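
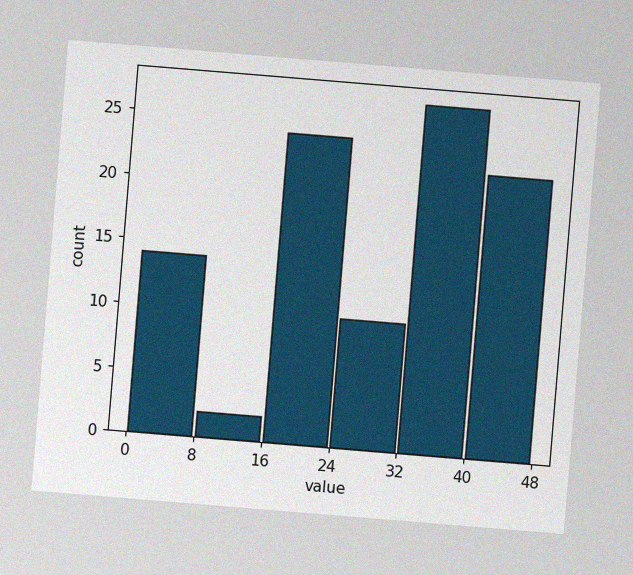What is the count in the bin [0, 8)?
14

The chart is tilted about 5° clockwise, with some photo noise. The [0, 8) bin has height 14.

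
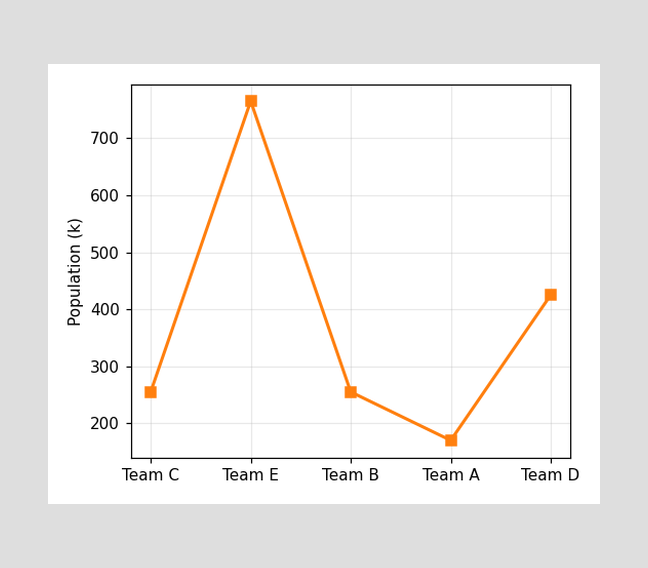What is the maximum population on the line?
765k

The highest point is at Team E, and reading across to the y-axis gives 765k.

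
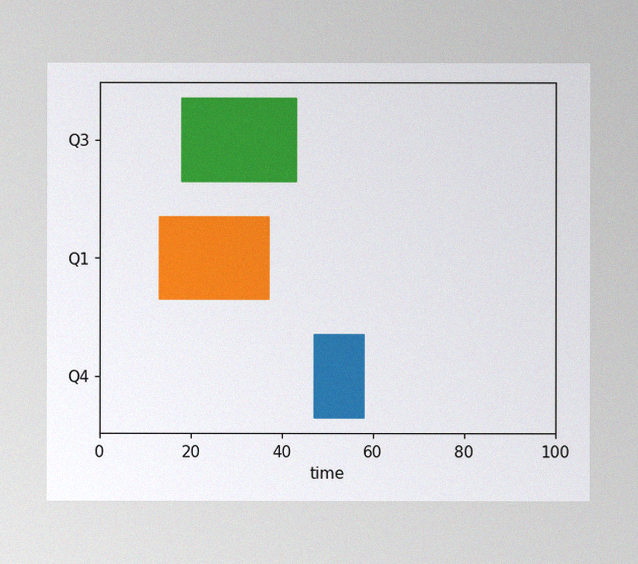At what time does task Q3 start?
18

The image has some photo noise and uneven lighting. The Q3 bar begins at t=18.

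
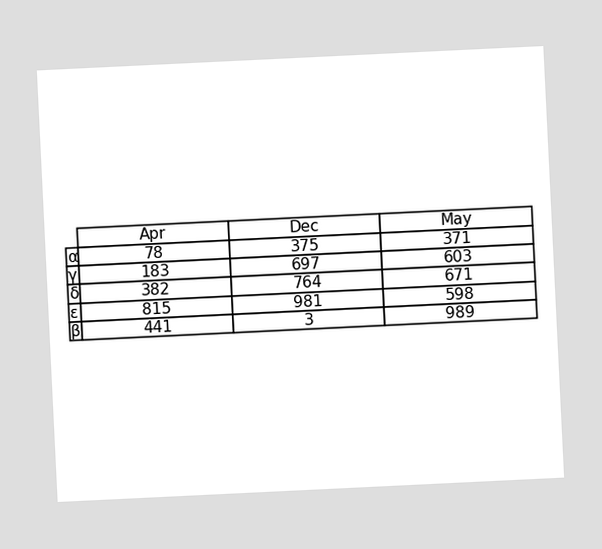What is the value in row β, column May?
The chart is tilted about 3° counter-clockwise. The (β, May) cell reads 989.

989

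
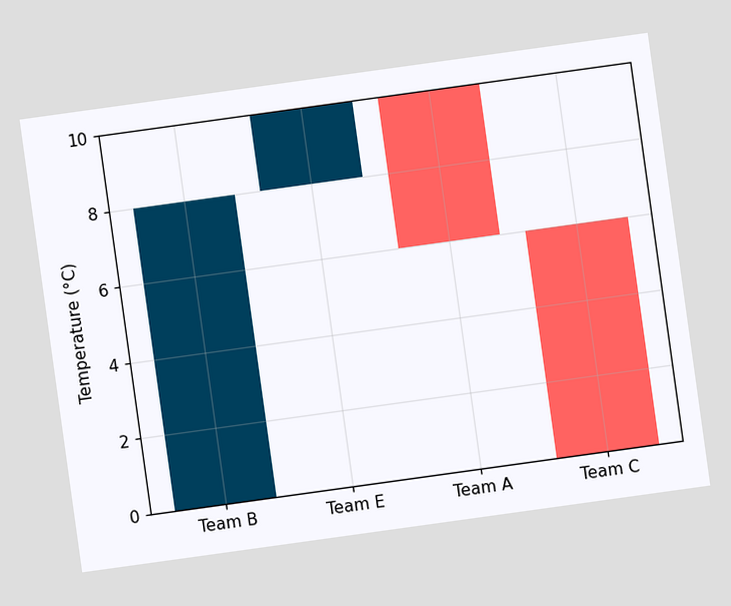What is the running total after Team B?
The chart is tilted about 8° counter-clockwise. After Team B the running total reaches 8°C.

8°C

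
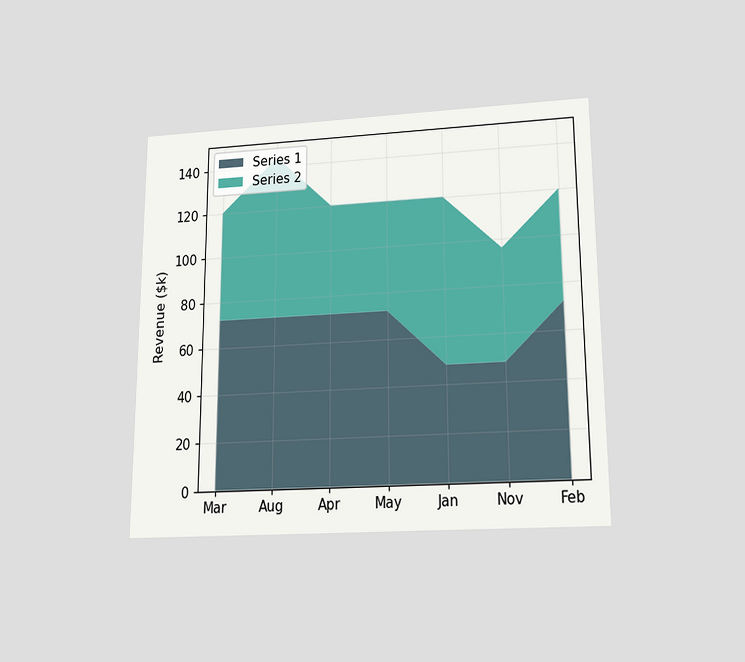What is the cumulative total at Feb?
The chart is viewed slightly from below. The stacked total at Feb reaches $120k.

$120k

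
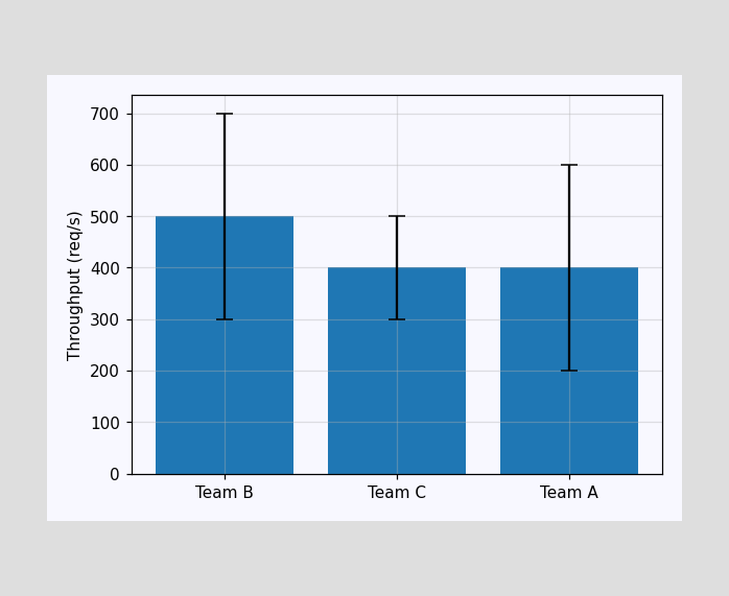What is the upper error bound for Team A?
The Team A bar's upper whisker reaches 600req/s.

600req/s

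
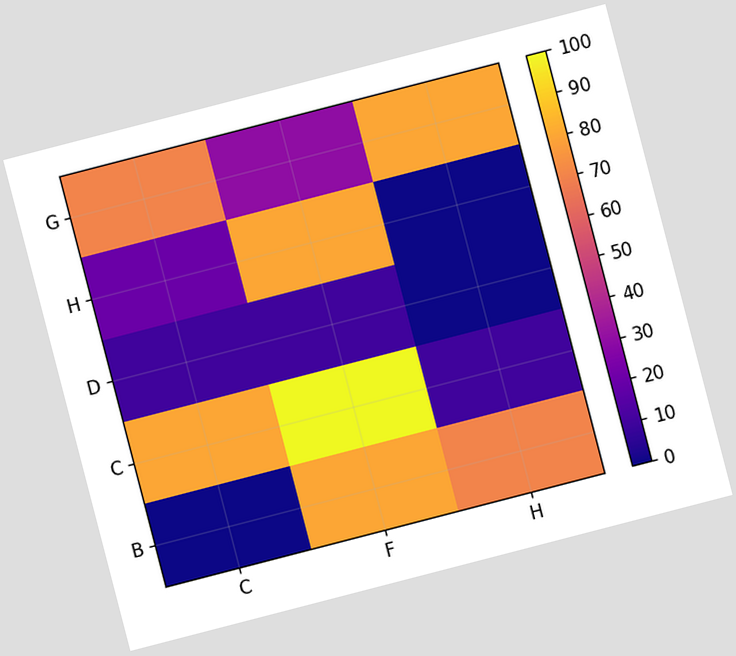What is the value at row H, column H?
The chart is tilted about 15° counter-clockwise. Matching cell (H, H) against the colorbar gives 0.

0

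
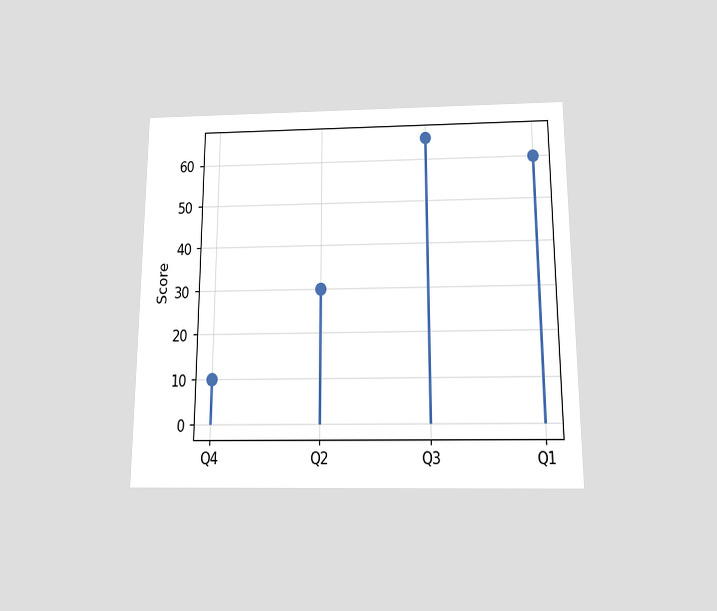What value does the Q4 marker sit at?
10

The chart is viewed slightly from below. The Q4 marker sits at 10.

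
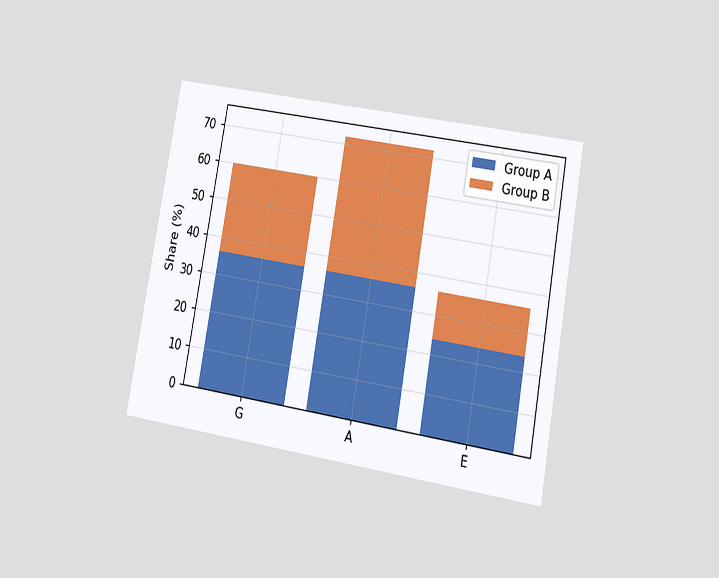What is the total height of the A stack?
The chart is tilted about 10° clockwise and viewed at a slight angle. The A stack's top reaches 72% on the y-axis.

72%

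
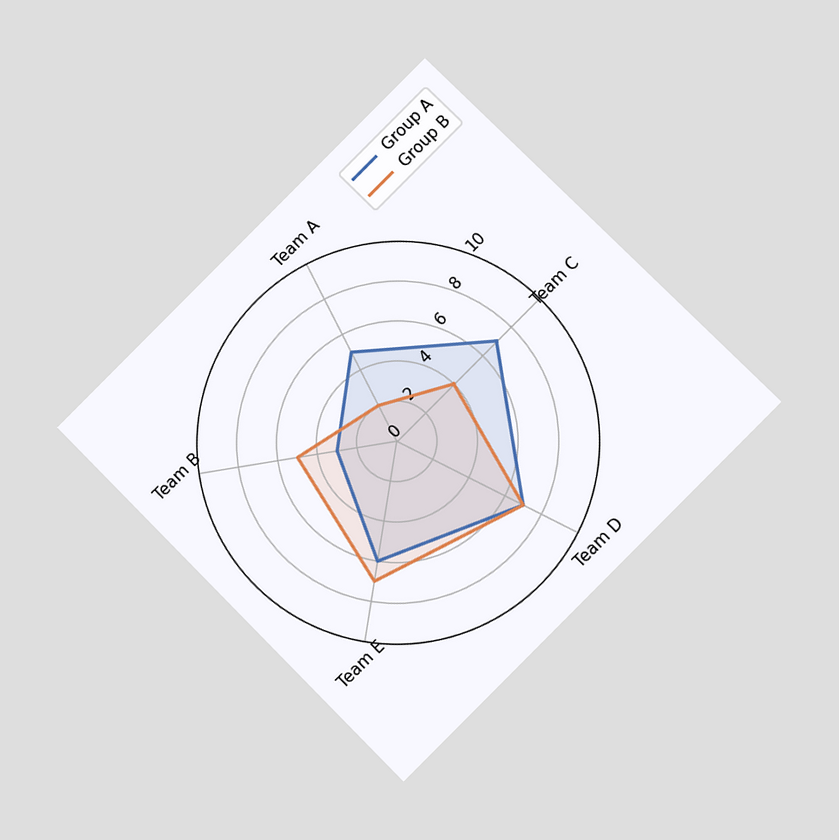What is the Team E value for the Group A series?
The chart is tilted about 45° counter-clockwise and viewed at a slight angle. On the Team E axis, Group A reaches 6.

6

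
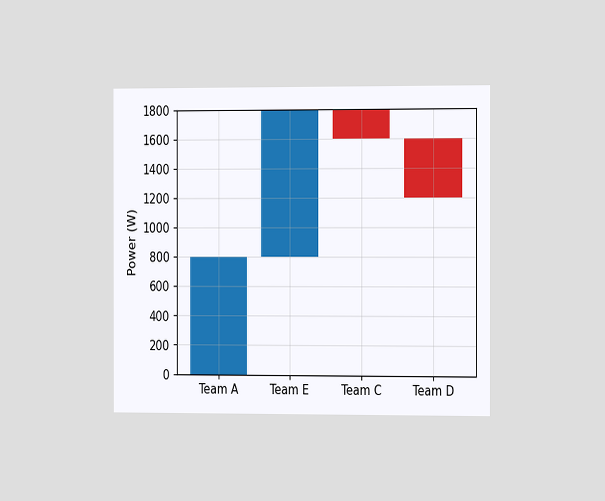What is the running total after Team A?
800W

The chart is viewed slightly from the right. After Team A the running total reaches 800W.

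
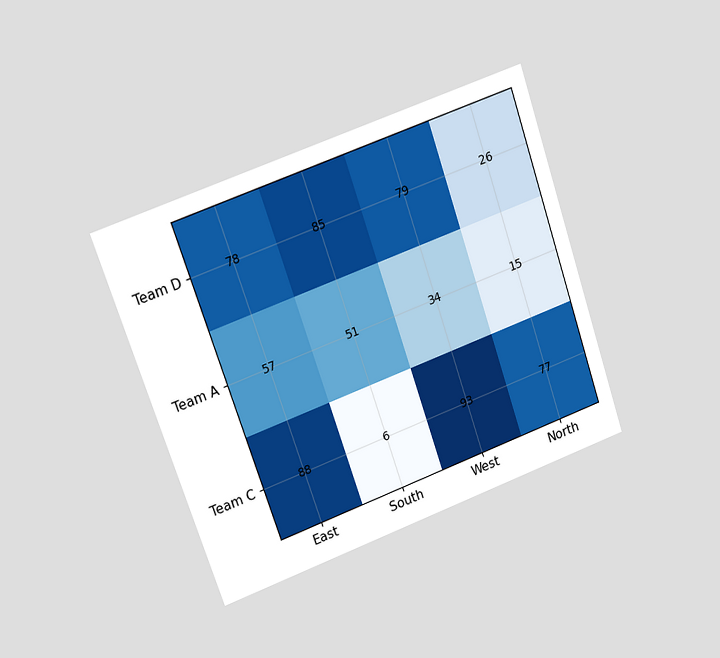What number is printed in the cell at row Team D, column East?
The chart is tilted about 19° counter-clockwise and viewed at a slight angle. The (Team D, East) cell reads 78.

78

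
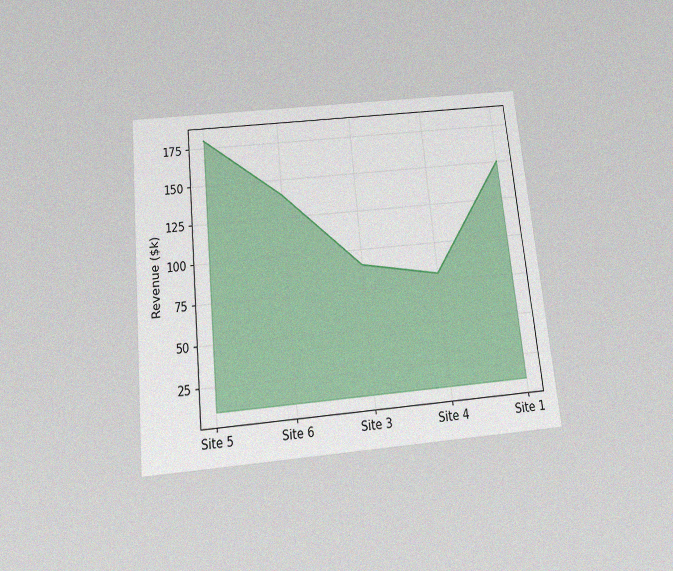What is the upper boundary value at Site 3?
$90k

The chart is tilted about 6° counter-clockwise and viewed slightly from below, with some photo noise. At Site 3 the upper boundary is at $90k.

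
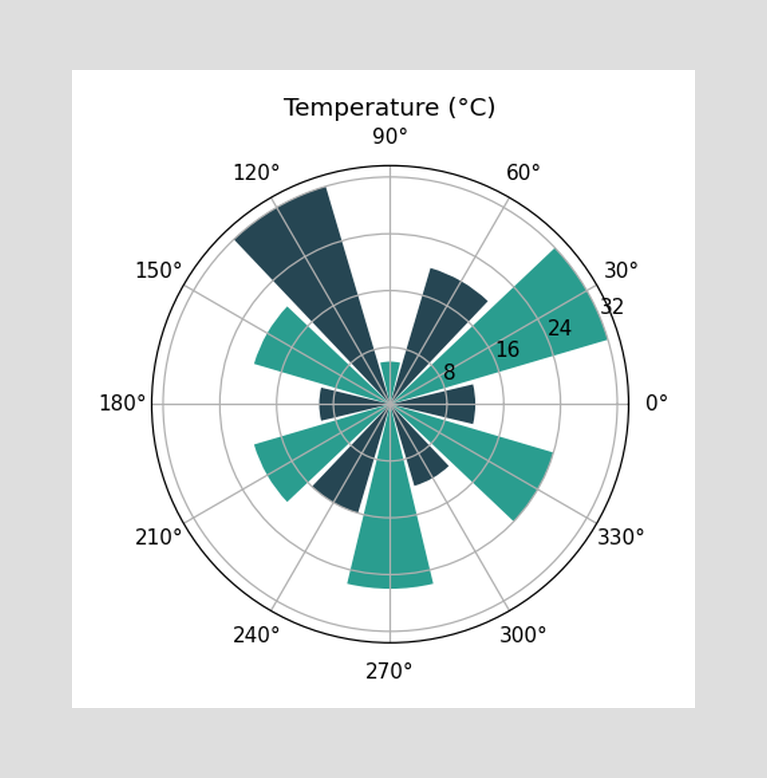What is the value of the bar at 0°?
The bar at 0° reaches 12°C on the radial axis.

12°C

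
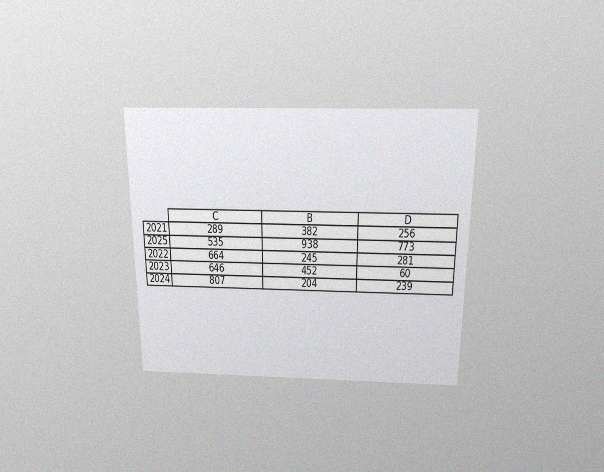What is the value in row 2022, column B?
245

The chart is viewed slightly from above, with some photo noise. The (2022, B) cell reads 245.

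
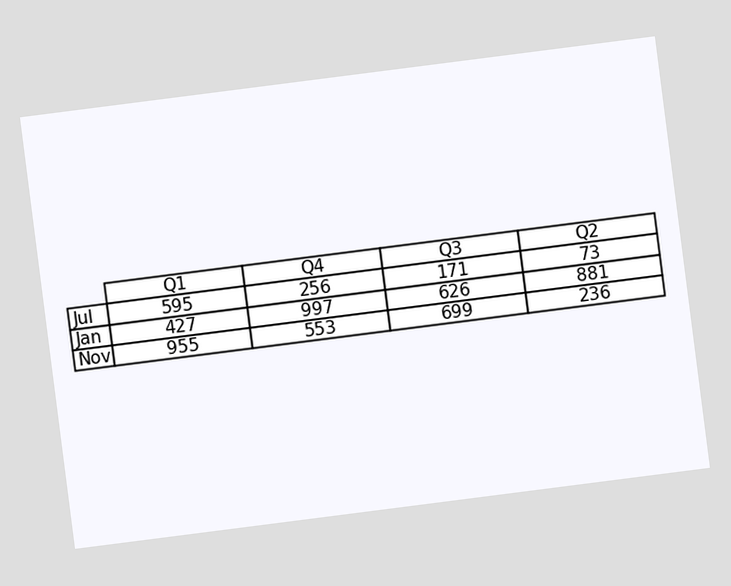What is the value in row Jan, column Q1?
The chart is tilted about 7° counter-clockwise. The (Jan, Q1) cell reads 427.

427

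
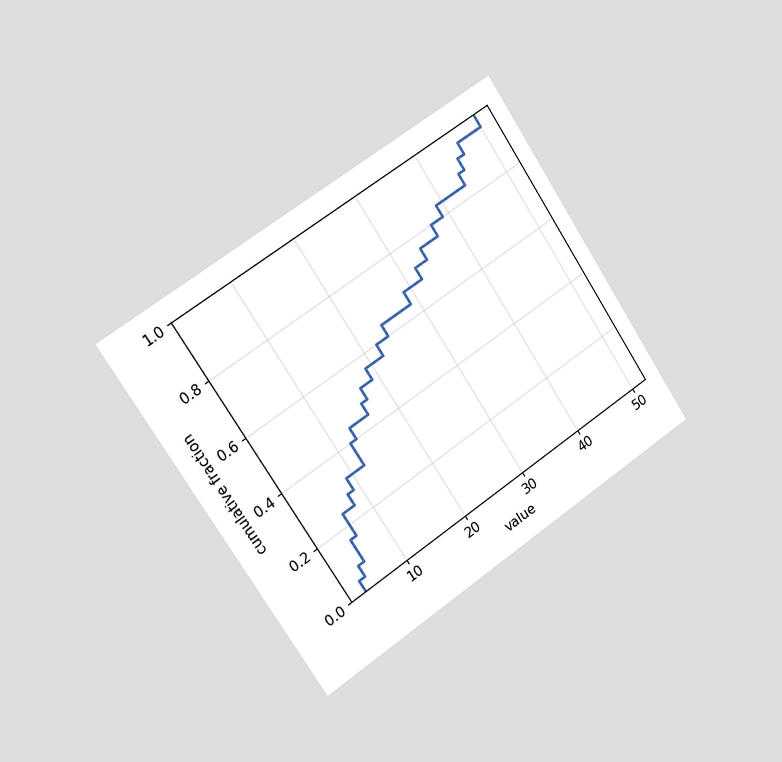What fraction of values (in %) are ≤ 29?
The chart is tilted about 33° counter-clockwise and viewed slightly from the left. At x=29 the ECDF step is at 68%.

68%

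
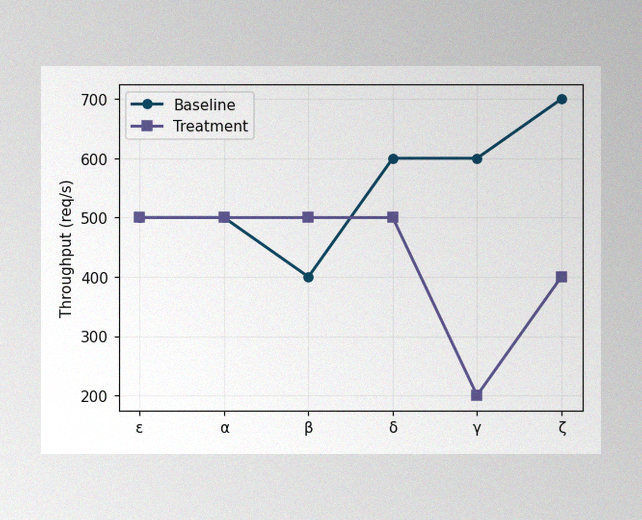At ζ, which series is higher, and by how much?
The image has some photo noise and uneven lighting. At ζ, Baseline sits above the other line by 300req/s.

Baseline, by 300req/s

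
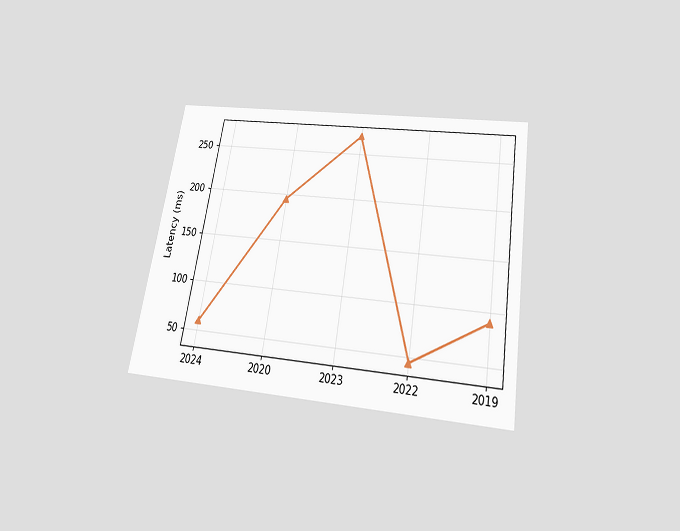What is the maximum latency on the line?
270ms

The chart is tilted about 9° clockwise and viewed slightly from below. The highest point is at 2023, and reading across to the y-axis gives 270ms.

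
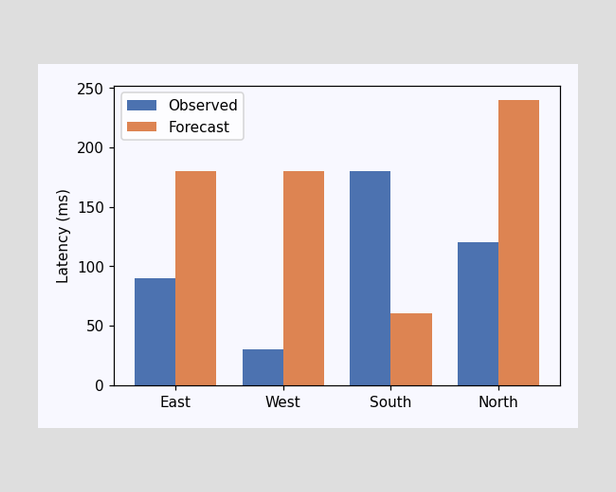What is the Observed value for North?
120ms

The Observed bar at North reaches 120ms on the y-axis.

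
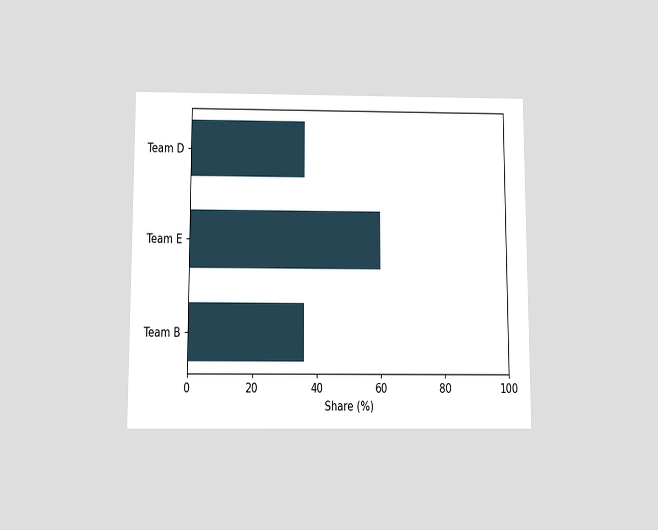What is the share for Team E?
60%

The chart is viewed slightly from below. Reading along the chart's x-axis, the Team E bar reaches 60%.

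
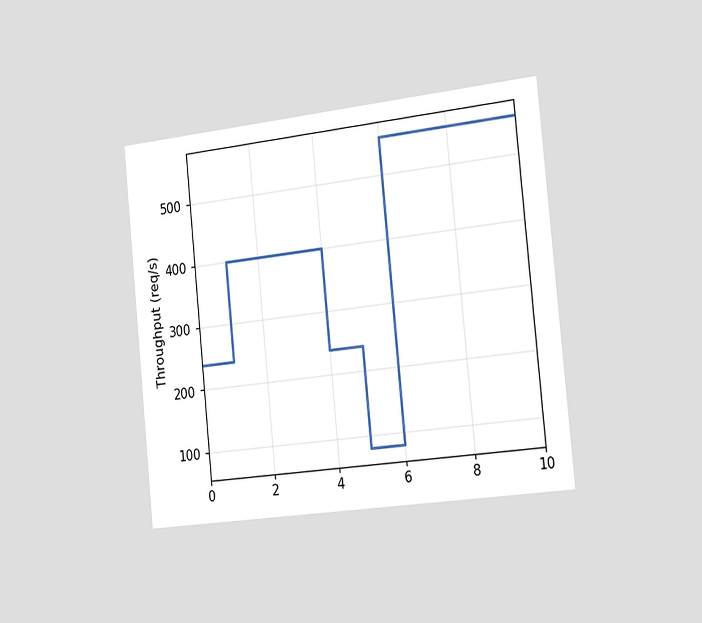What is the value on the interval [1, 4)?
The chart is tilted about 6° counter-clockwise and viewed slightly from the right. On [1, 4) the step sits at 400req/s.

400req/s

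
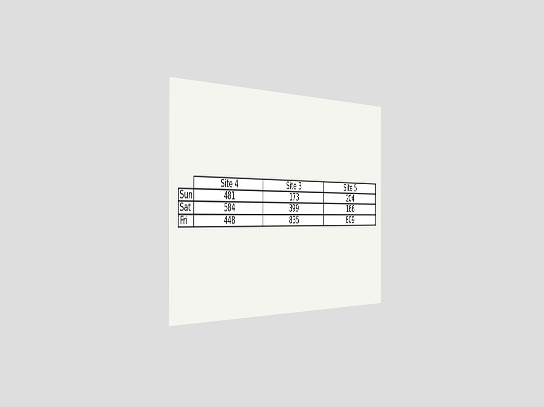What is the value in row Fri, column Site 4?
The chart is viewed slightly from the left. The (Fri, Site 4) cell reads 448.

448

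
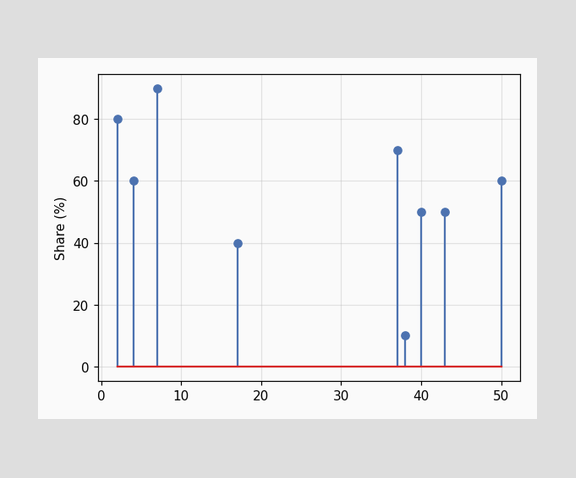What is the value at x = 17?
40%

The stem at x=17 reaches 40%.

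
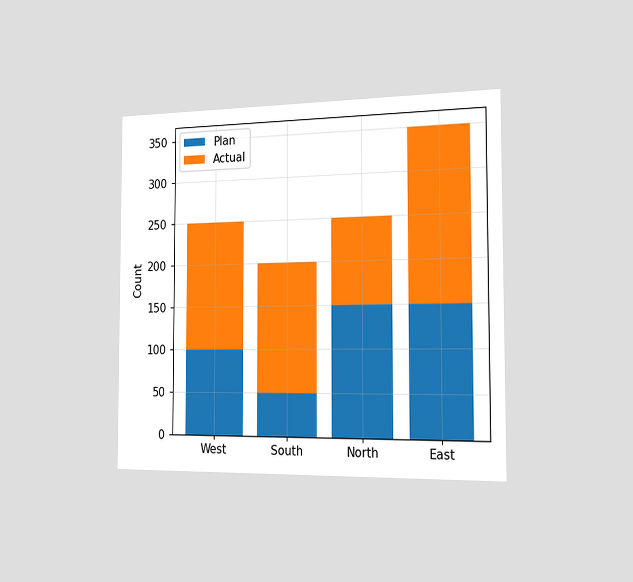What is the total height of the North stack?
The chart is viewed slightly from the right. The North stack's top reaches 250 on the y-axis.

250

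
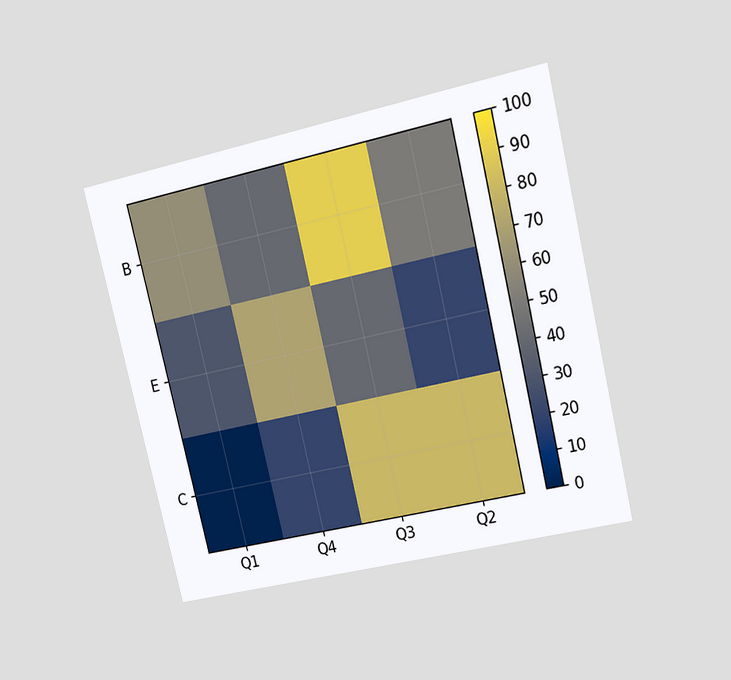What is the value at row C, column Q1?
The chart is tilted about 13° counter-clockwise and viewed at a slight angle. Matching cell (C, Q1) against the colorbar gives 0.

0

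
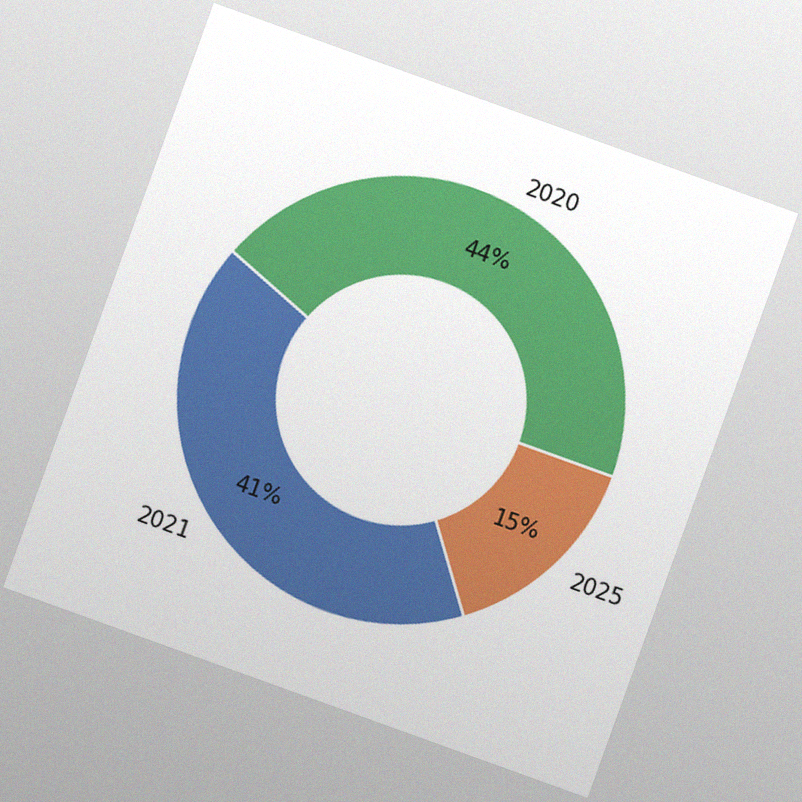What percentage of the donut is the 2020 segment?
44%

The chart is tilted about 20° clockwise, with some photo noise. The 2020 segment takes up 44% of the ring.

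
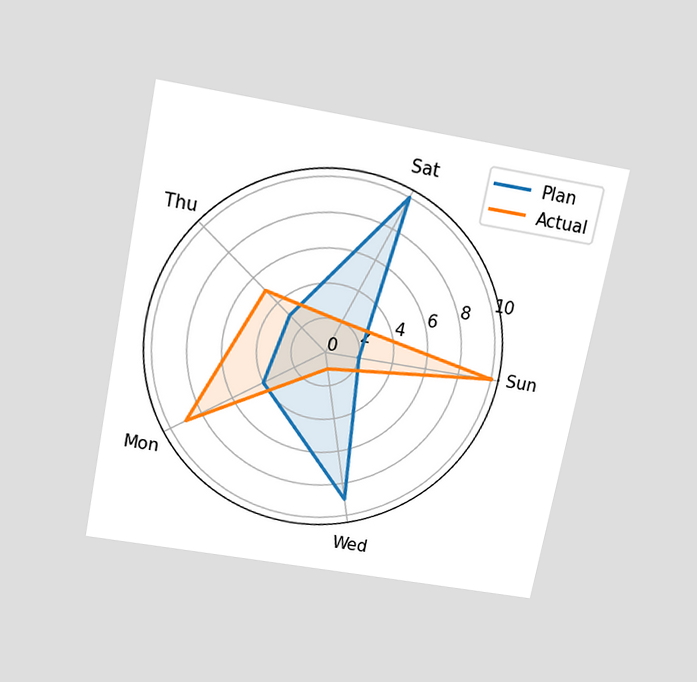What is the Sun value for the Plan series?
2

The chart is tilted about 11° clockwise and viewed slightly from above. On the Sun axis, Plan reaches 2.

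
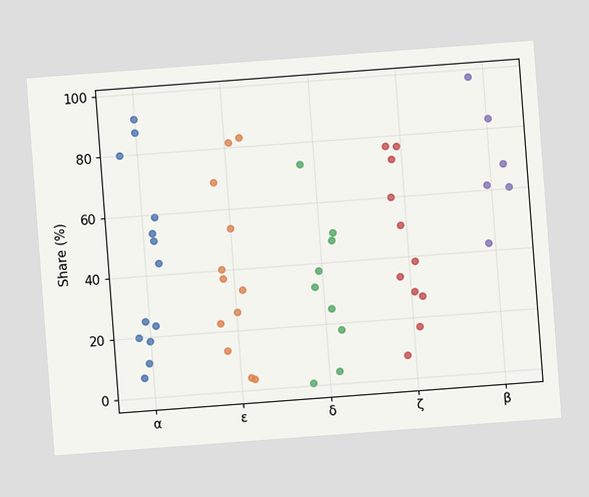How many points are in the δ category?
The chart is tilted about 4° counter-clockwise. Counting the markers in the δ column gives 9.

9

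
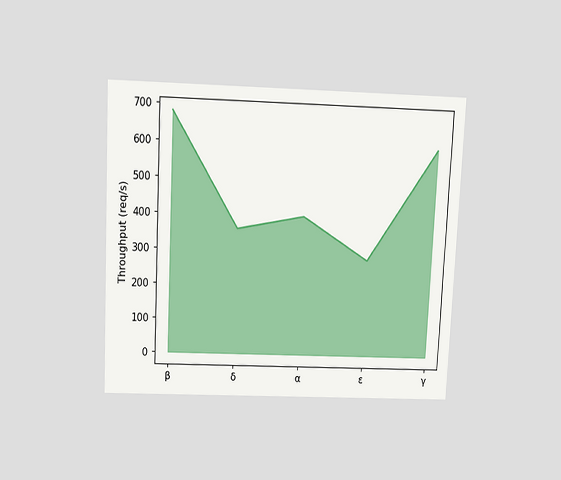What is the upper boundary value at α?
400req/s

The chart is tilted about 3° clockwise and viewed slightly from above. At α the upper boundary is at 400req/s.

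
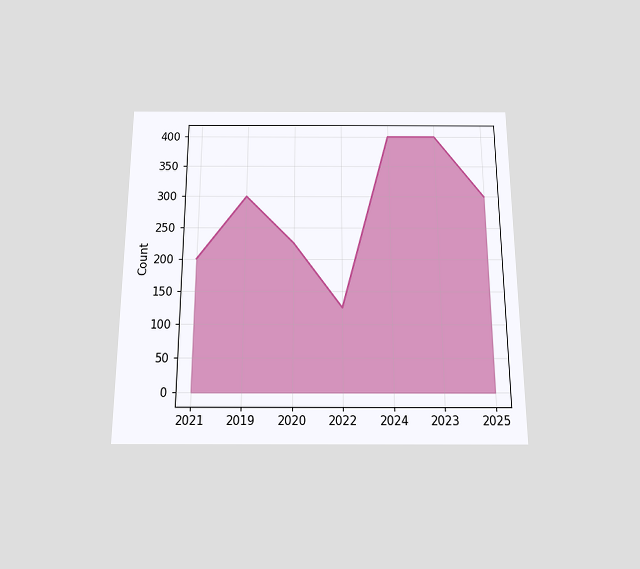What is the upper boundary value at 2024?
400

The chart is viewed slightly from below. At 2024 the upper boundary is at 400.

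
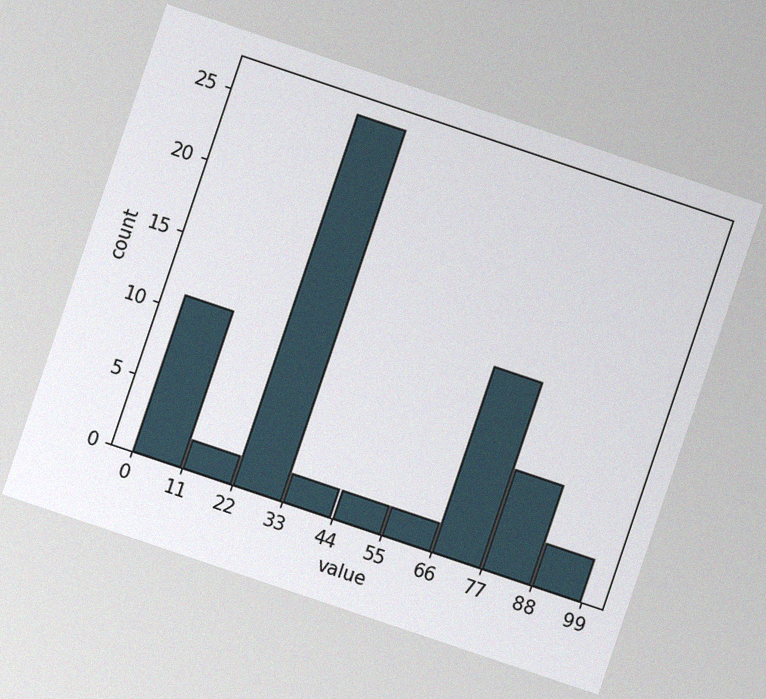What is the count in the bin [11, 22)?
2

The chart is tilted about 19° clockwise, with some photo noise. The [11, 22) bin has height 2.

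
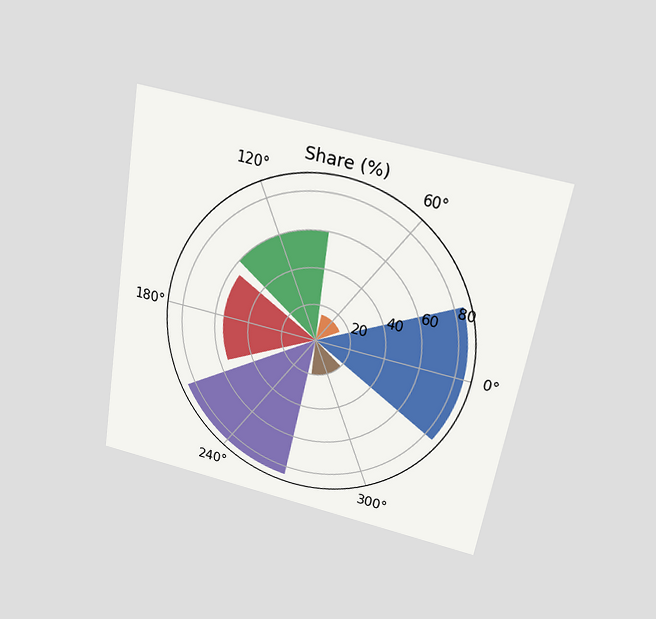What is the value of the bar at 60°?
15%

The chart is tilted about 10° clockwise and viewed slightly from above. The bar at 60° reaches 15% on the radial axis.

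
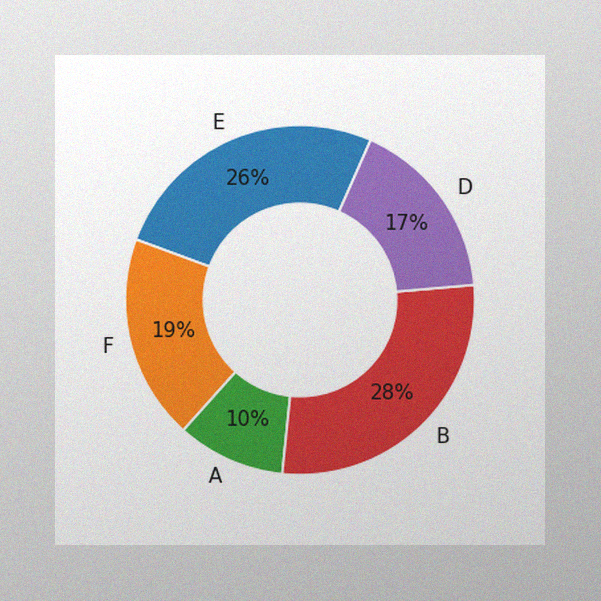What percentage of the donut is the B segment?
28%

The image has some photo noise and uneven lighting. The B segment takes up 28% of the ring.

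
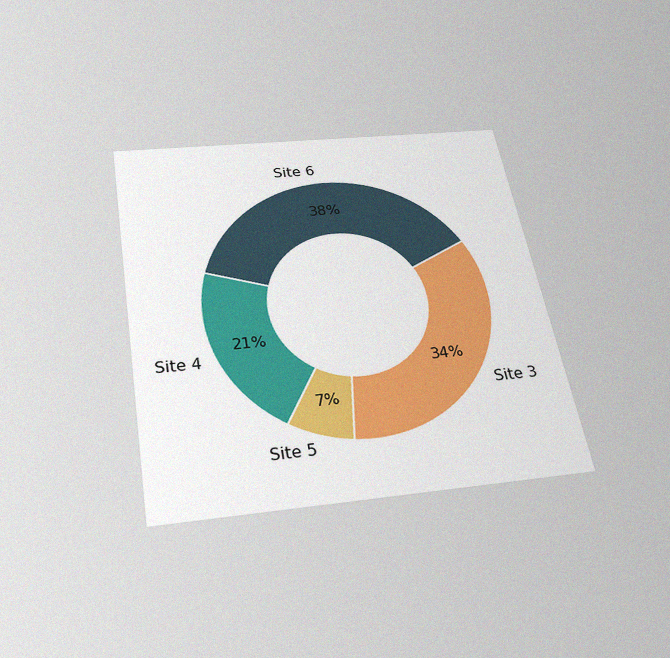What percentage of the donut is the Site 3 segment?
34%

The chart is tilted about 10° counter-clockwise and viewed slightly from below, with some photo noise. The Site 3 segment takes up 34% of the ring.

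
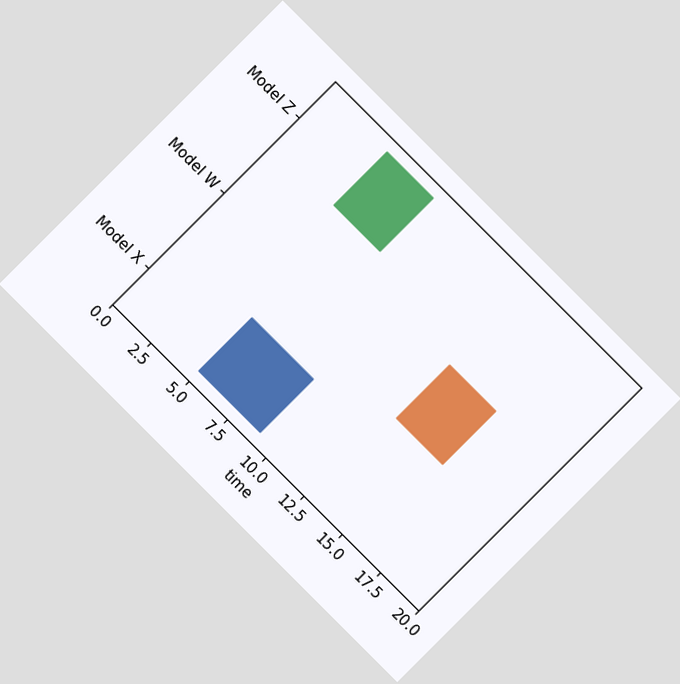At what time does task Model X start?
The chart is tilted about 45° clockwise. The Model X bar begins at t=5.

5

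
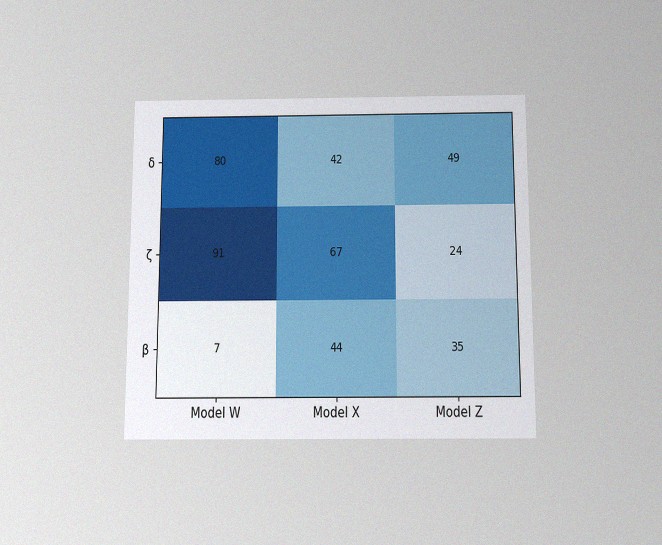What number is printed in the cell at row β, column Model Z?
35

The chart is viewed slightly from below, with some photo noise. The (β, Model Z) cell reads 35.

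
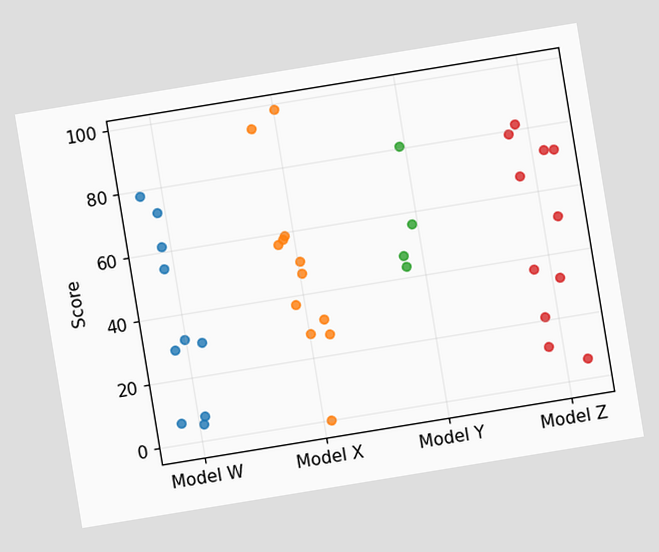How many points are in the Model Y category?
4

The chart is tilted about 9° counter-clockwise. Counting the markers in the Model Y column gives 4.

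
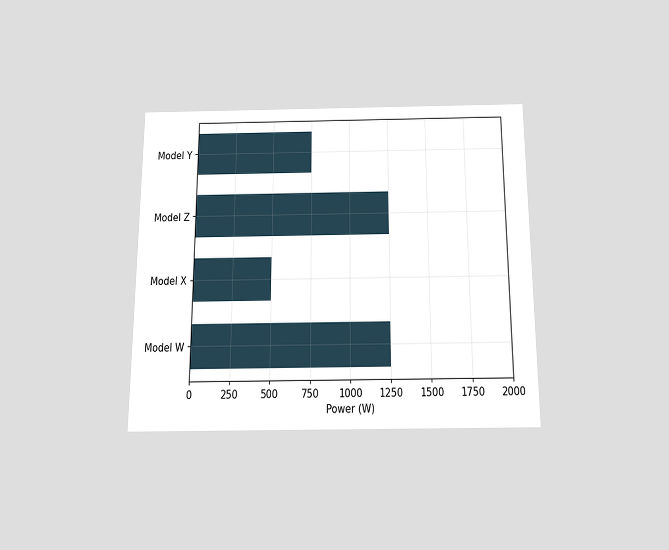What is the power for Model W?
The chart is viewed slightly from below. Reading along the chart's x-axis, the Model W bar reaches 1250W.

1250W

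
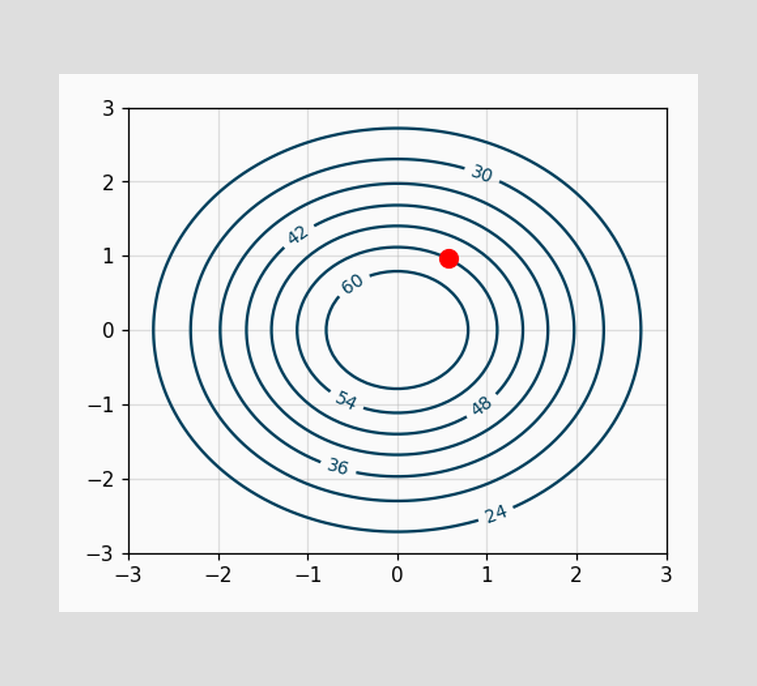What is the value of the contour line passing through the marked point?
54

The marked point sits on the contour labelled 54.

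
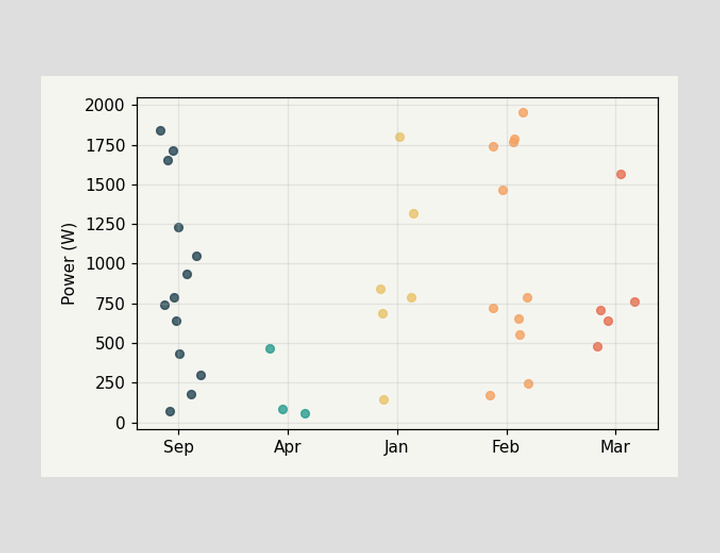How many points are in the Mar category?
Counting the markers in the Mar column gives 5.

5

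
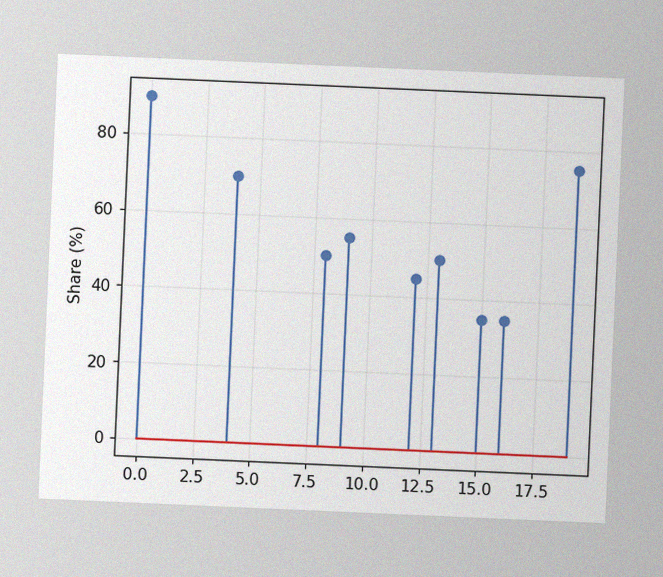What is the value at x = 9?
The chart is tilted about 3° clockwise, with some photo noise. The stem at x=9 reaches 55%.

55%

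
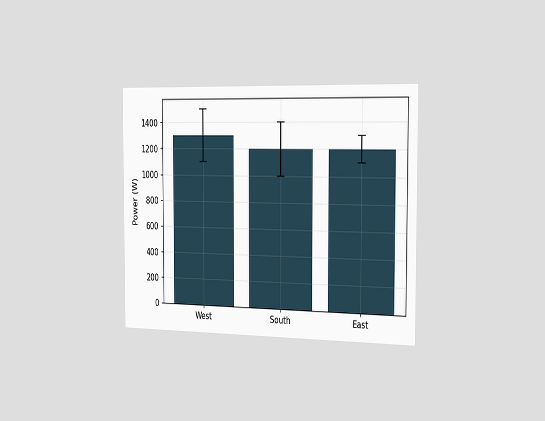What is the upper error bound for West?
The chart is viewed slightly from the right. The West bar's upper whisker reaches 1500W.

1500W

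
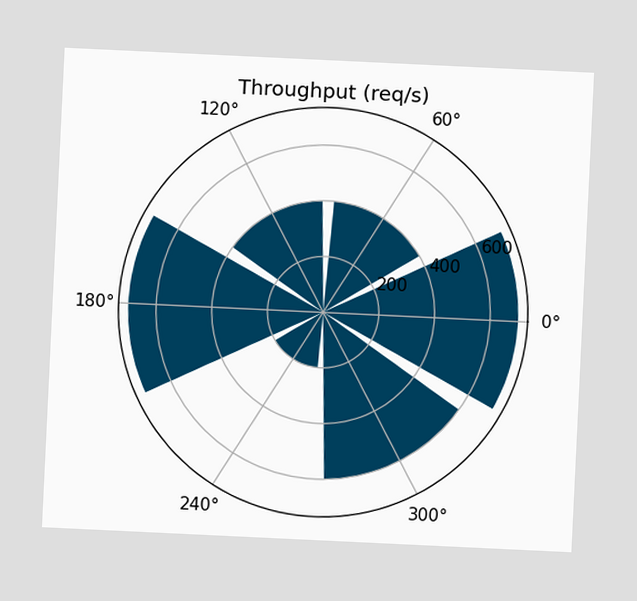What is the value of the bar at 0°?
700req/s

The chart is tilted about 3° clockwise. The bar at 0° reaches 700req/s on the radial axis.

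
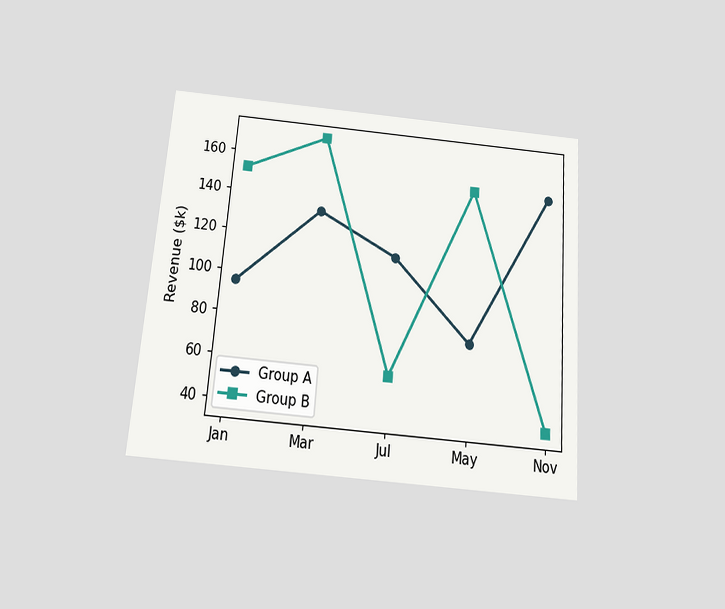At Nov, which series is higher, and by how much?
The chart is tilted about 5° clockwise and viewed slightly from below. At Nov, Group A sits above the other line by $114k.

Group A, by $114k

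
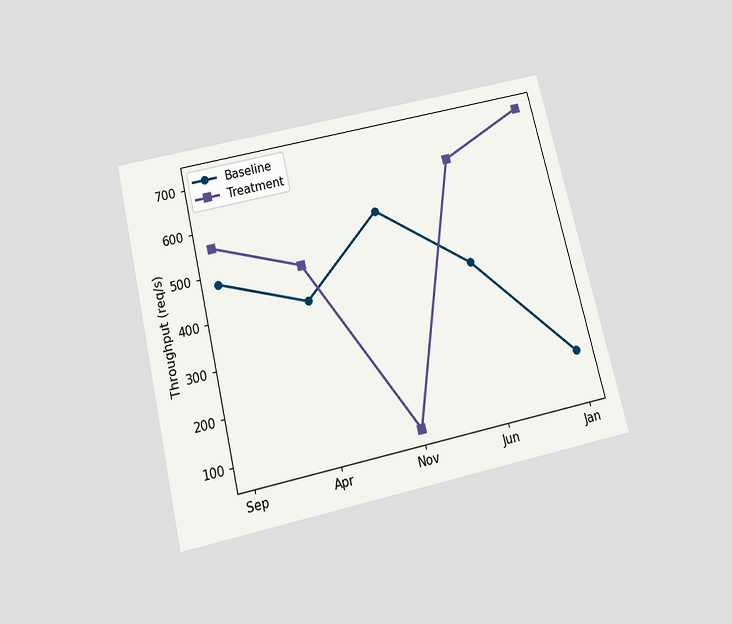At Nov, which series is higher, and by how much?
The chart is tilted about 13° counter-clockwise and viewed slightly from below. At Nov, Baseline sits above the other line by 480req/s.

Baseline, by 480req/s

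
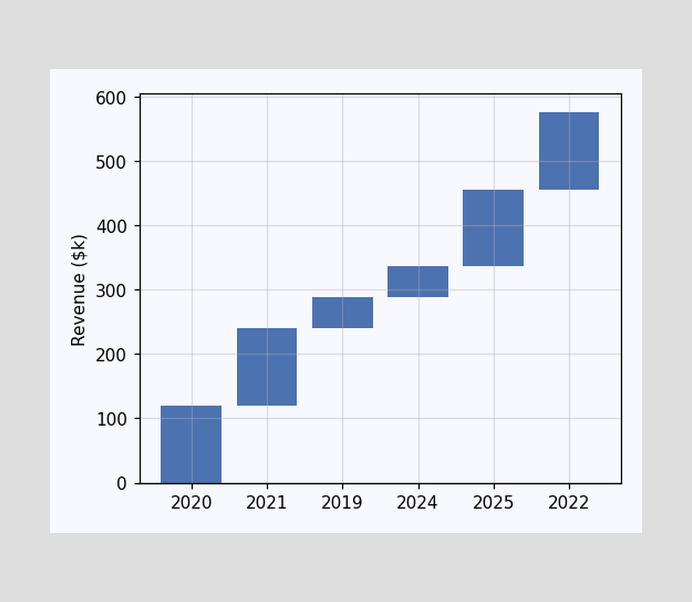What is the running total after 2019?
After 2019 the running total reaches $288k.

$288k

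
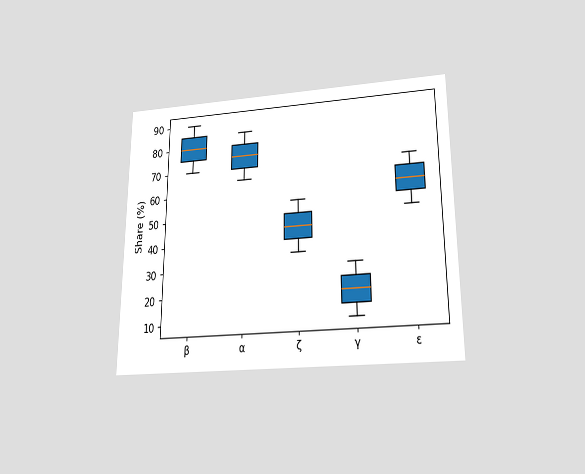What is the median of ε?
60%

The chart is viewed slightly from below. The median line in the ε box sits at 60%.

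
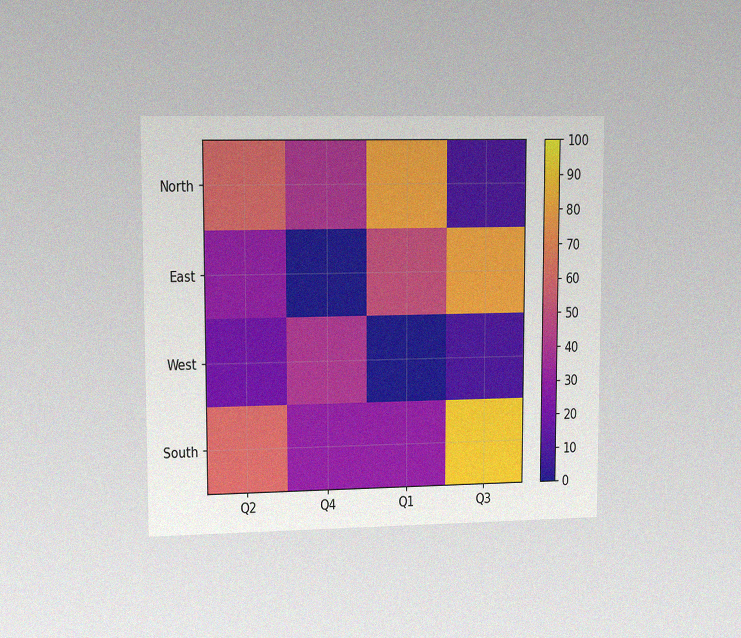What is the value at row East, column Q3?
The chart is viewed at a slight angle, with some photo noise. Matching cell (East, Q3) against the colorbar gives 80.

80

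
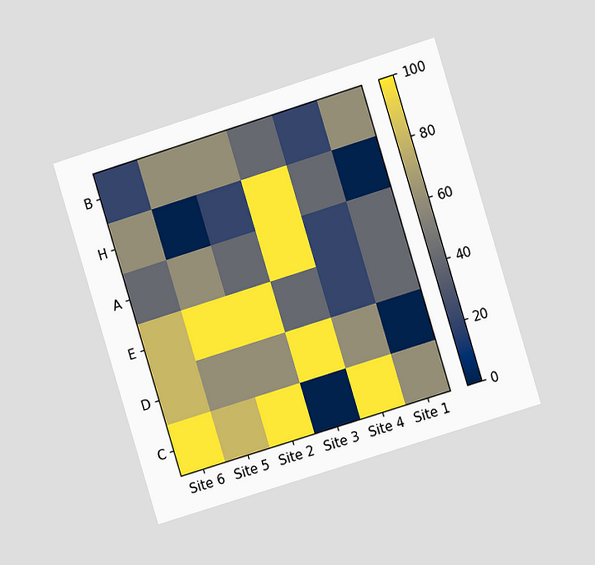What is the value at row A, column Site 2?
40

The chart is tilted about 17° counter-clockwise and viewed at a slight angle. Matching cell (A, Site 2) against the colorbar gives 40.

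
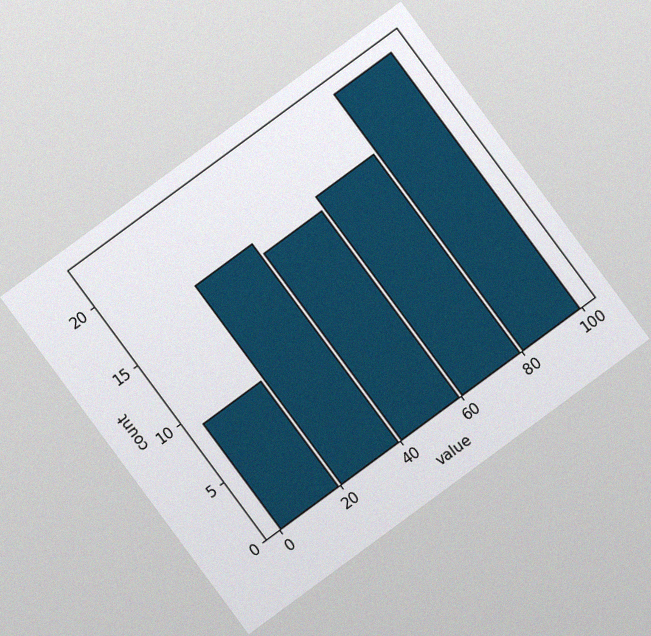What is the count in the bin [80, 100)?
The chart is tilted about 36° counter-clockwise, with some photo noise. The [80, 100) bin has height 22.

22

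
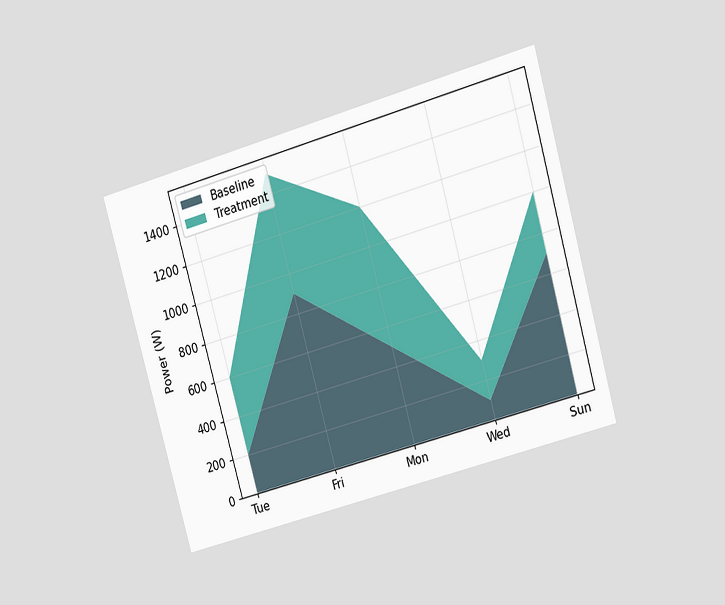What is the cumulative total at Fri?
The chart is tilted about 16° counter-clockwise and viewed at a slight angle. The stacked total at Fri reaches 1500W.

1500W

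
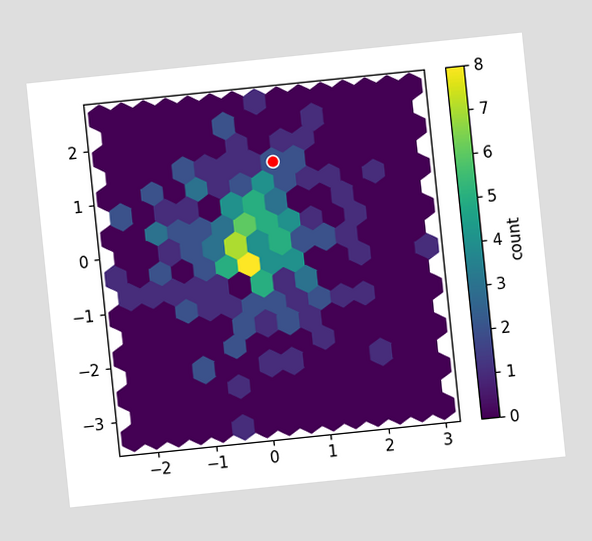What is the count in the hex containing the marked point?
The chart is tilted about 6° counter-clockwise. The marked hex reads 2 on the colorbar.

2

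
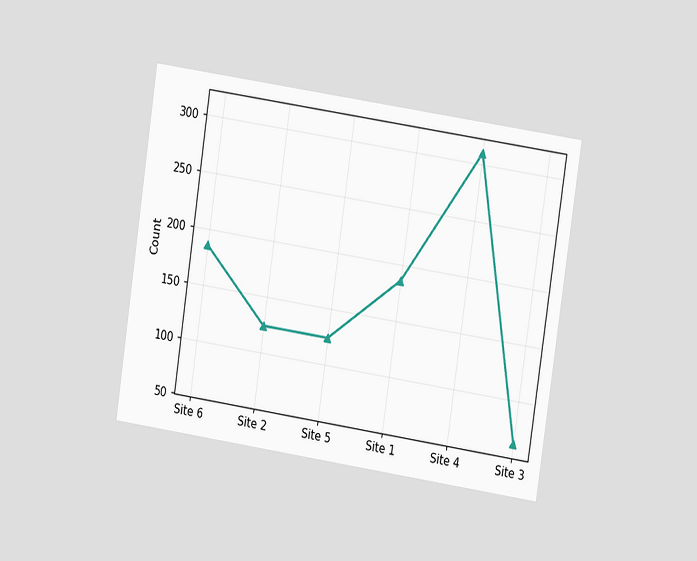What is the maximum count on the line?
The chart is tilted about 9° clockwise and viewed at a slight angle. The highest point is at Site 4, and reading across to the y-axis gives 310.

310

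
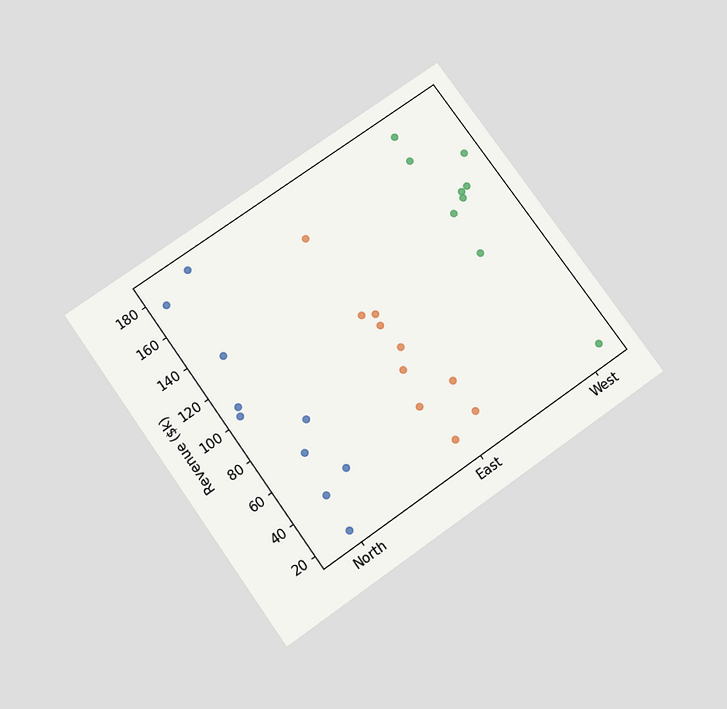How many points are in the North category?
10

The chart is tilted about 35° counter-clockwise and viewed slightly from below. Counting the markers in the North column gives 10.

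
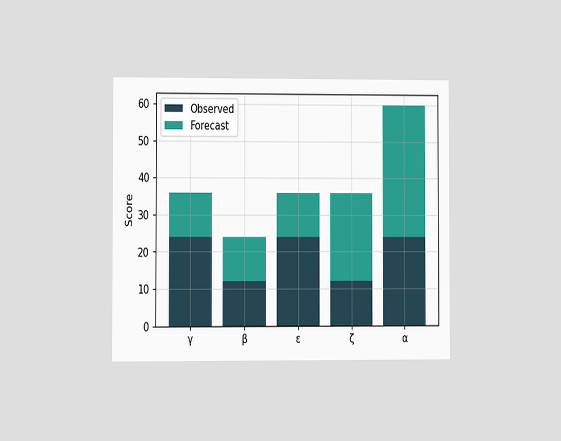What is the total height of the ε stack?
36

The chart is viewed at a slight angle. The ε stack's top reaches 36 on the y-axis.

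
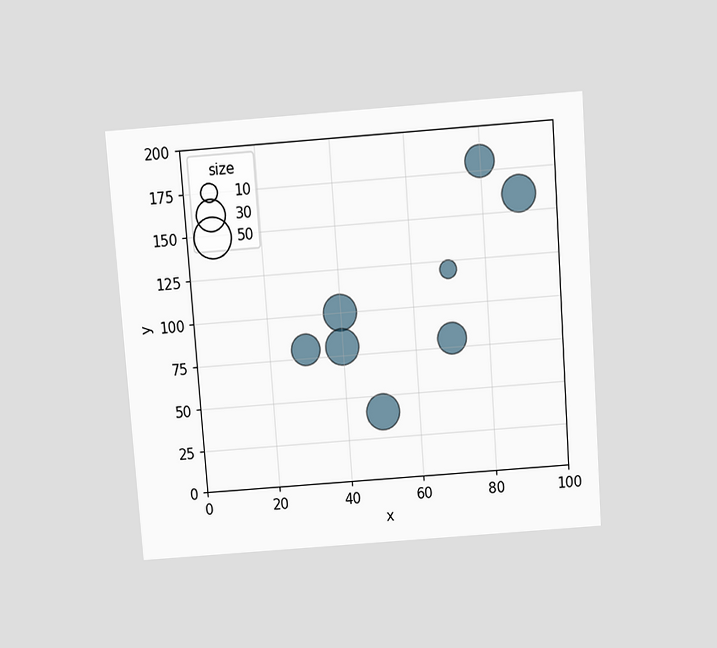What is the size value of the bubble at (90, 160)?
40

The chart is tilted about 4° counter-clockwise and viewed slightly from above. Matching the bubble at (90, 160) against the size legend gives 40.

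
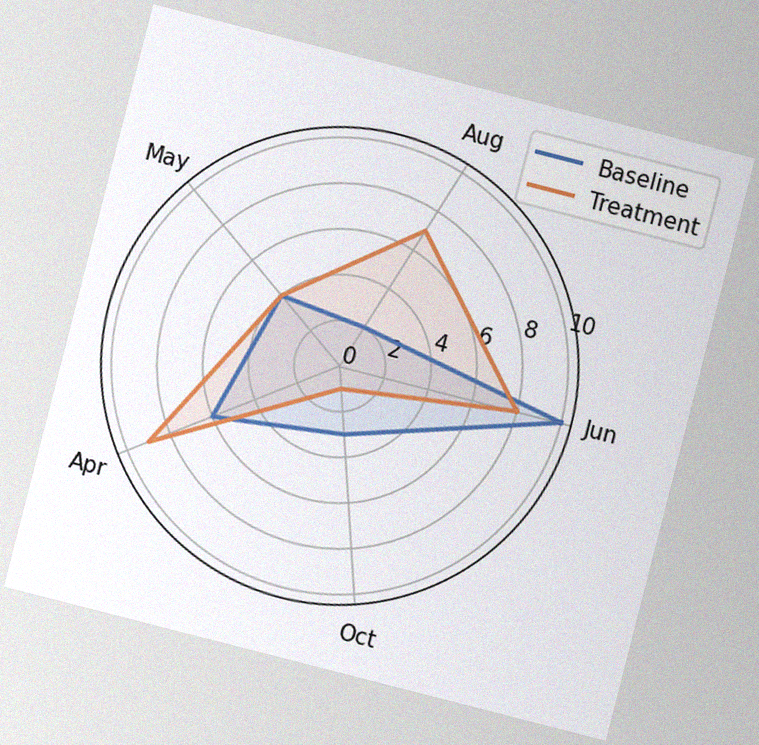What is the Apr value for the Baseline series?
The chart is tilted about 14° clockwise, with some photo noise. On the Apr axis, Baseline reaches 6.

6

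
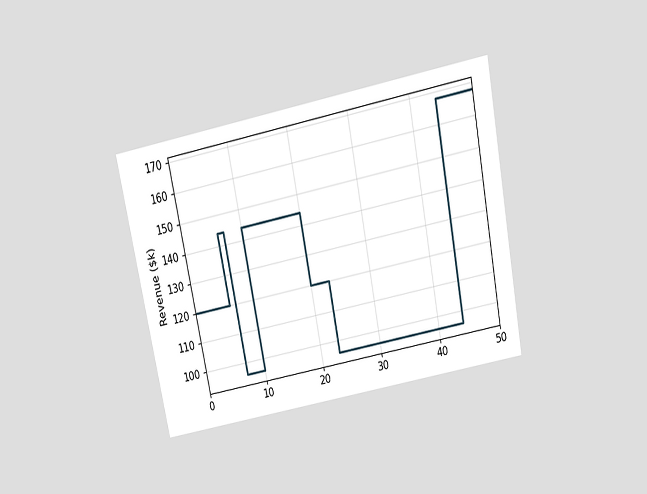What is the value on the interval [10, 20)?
$144k

The chart is tilted about 11° counter-clockwise and viewed slightly from above. On [10, 20) the step sits at $144k.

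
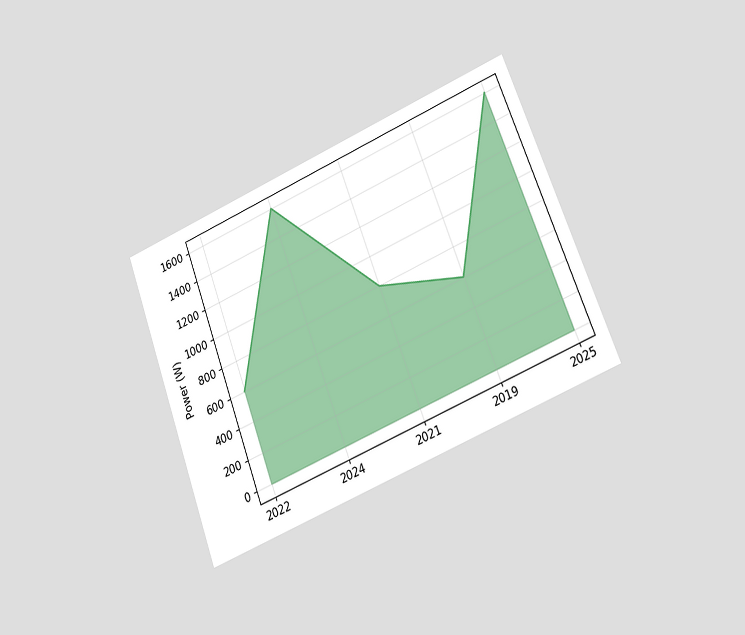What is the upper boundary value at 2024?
The chart is tilted about 21° counter-clockwise and viewed at a slight angle. At 2024 the upper boundary is at 1600W.

1600W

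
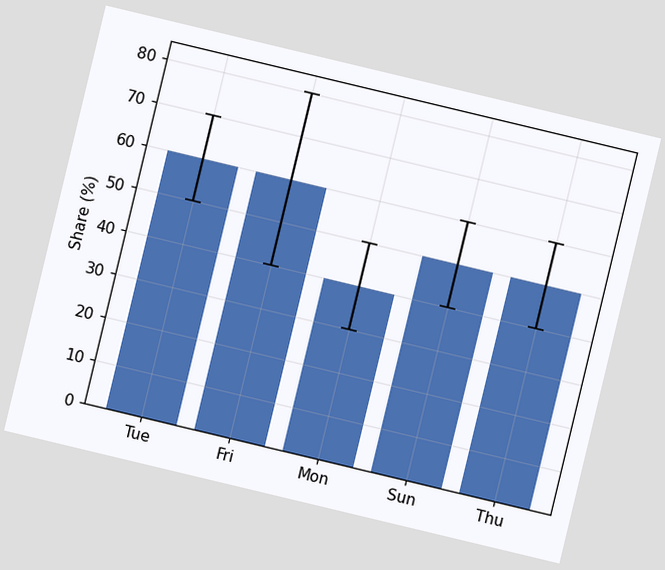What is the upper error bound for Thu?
60%

The chart is tilted about 13° clockwise. The Thu bar's upper whisker reaches 60%.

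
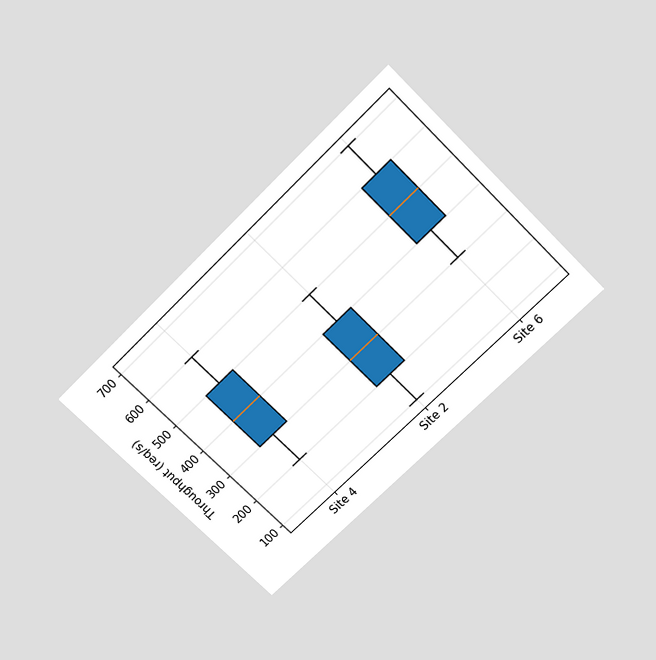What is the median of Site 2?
300req/s

The chart is tilted about 45° counter-clockwise and viewed slightly from above. The median line in the Site 2 box sits at 300req/s.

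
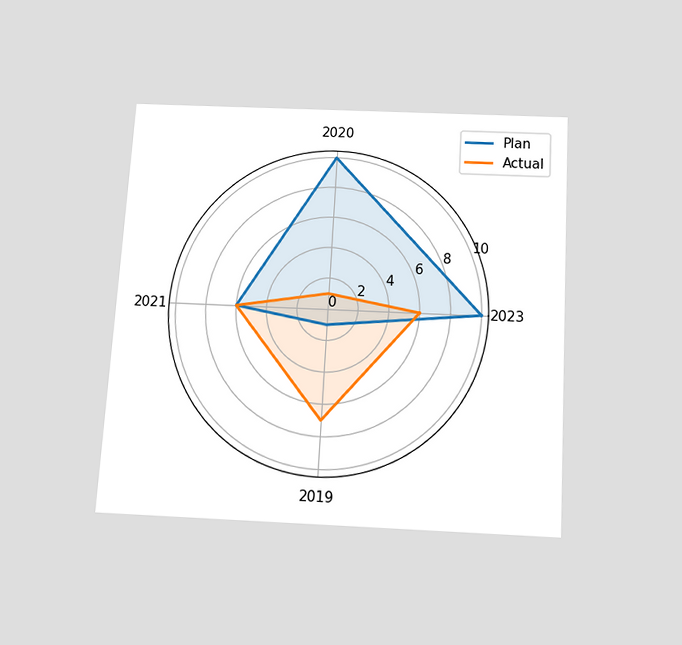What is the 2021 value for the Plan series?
6

The chart is tilted about 3° clockwise and viewed slightly from below. On the 2021 axis, Plan reaches 6.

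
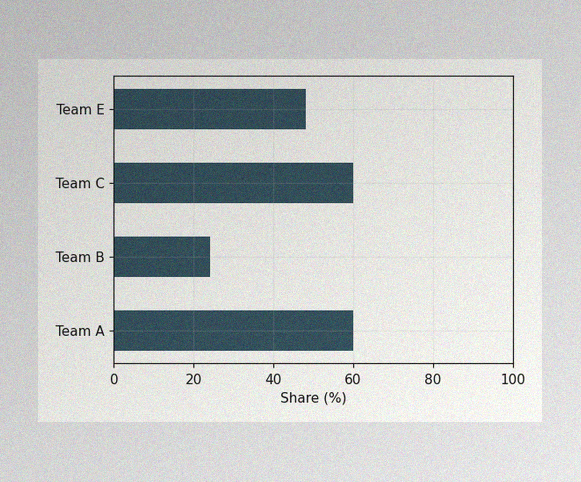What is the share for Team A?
The image has some photo noise and uneven lighting. Reading along the chart's x-axis, the Team A bar reaches 60%.

60%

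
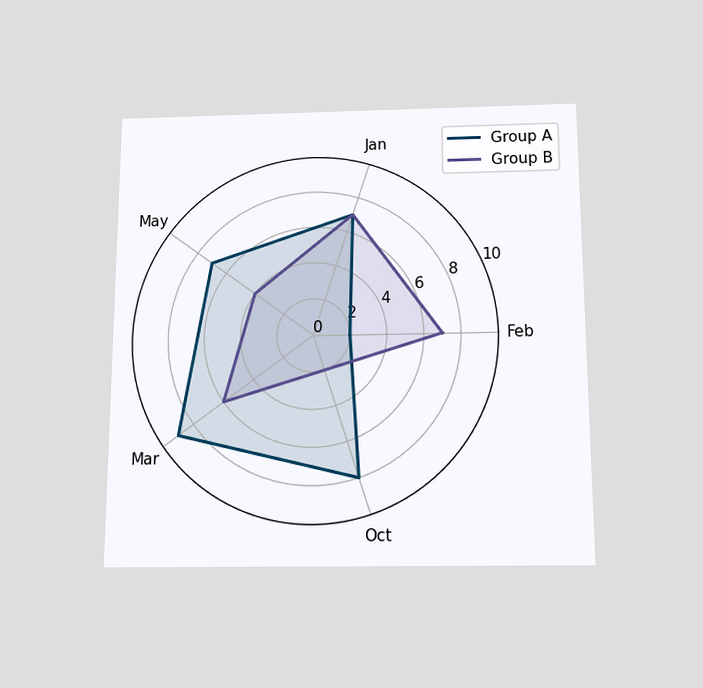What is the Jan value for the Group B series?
The chart is viewed slightly from below. On the Jan axis, Group B reaches 7.

7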